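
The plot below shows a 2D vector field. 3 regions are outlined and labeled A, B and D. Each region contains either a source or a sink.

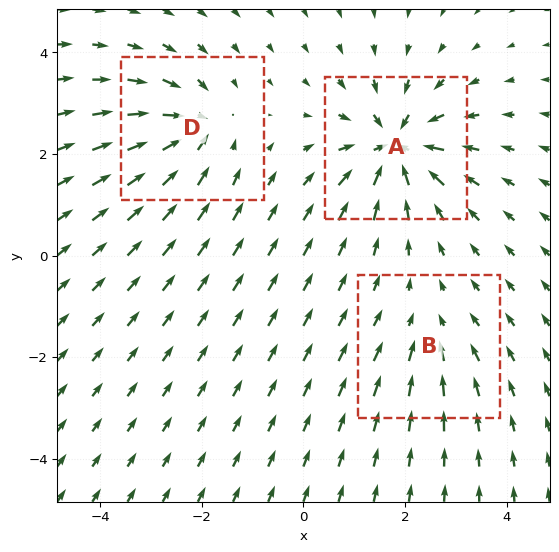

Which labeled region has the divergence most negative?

Divergence at each region's feature centre — A: about -6, B: about -2, D: about -4. Region A is most negative.

A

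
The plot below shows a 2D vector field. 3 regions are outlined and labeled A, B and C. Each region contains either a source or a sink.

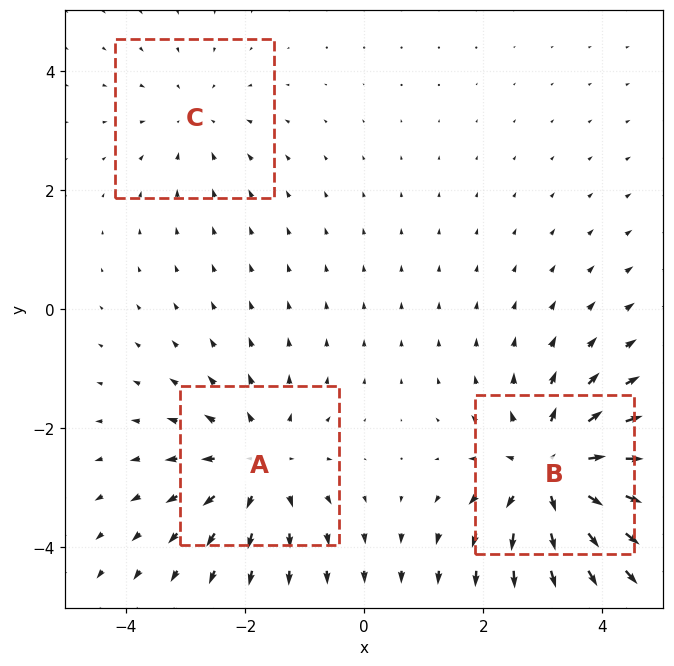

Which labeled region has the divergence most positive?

B

Divergence at each region's feature centre — A: about +3, B: about +5, C: about -2. Region B is most positive.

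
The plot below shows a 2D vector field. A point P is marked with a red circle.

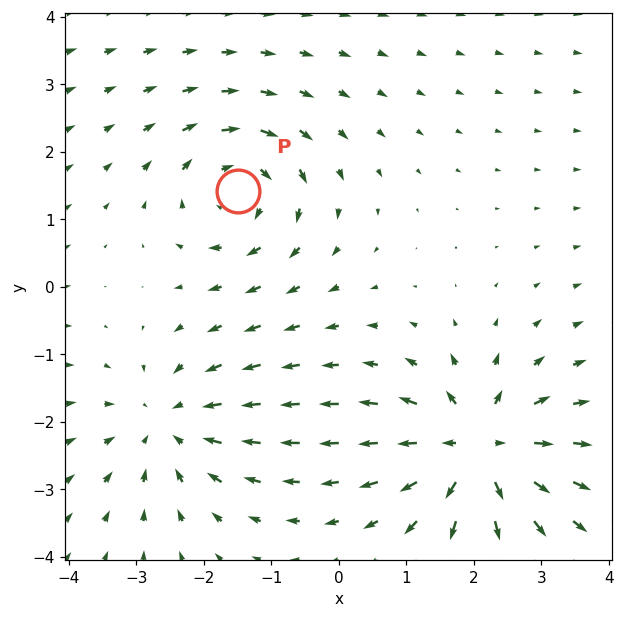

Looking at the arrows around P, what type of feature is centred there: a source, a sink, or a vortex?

vortex

At P (-1.5, 1.4) the arrows circulate clockwise. Divergence ≈0, curl about -4 — near-zero divergence with nonzero curl is a vortex.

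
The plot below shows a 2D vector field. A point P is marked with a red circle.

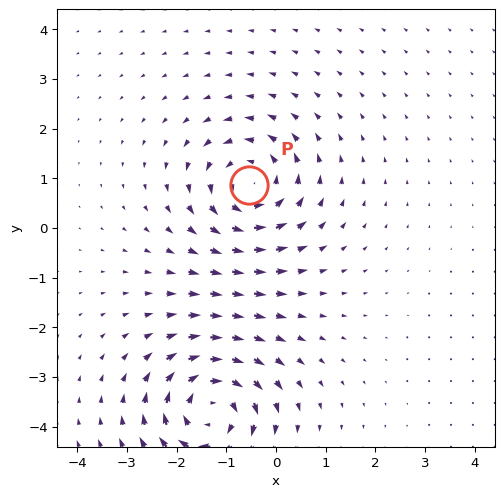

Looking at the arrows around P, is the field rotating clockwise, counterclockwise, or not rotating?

Near P at (-0.5, 0.9) the arrows circulate counterclockwise. The curl (z-component) there is about +5; positive curl means counterclockwise rotation.

counterclockwise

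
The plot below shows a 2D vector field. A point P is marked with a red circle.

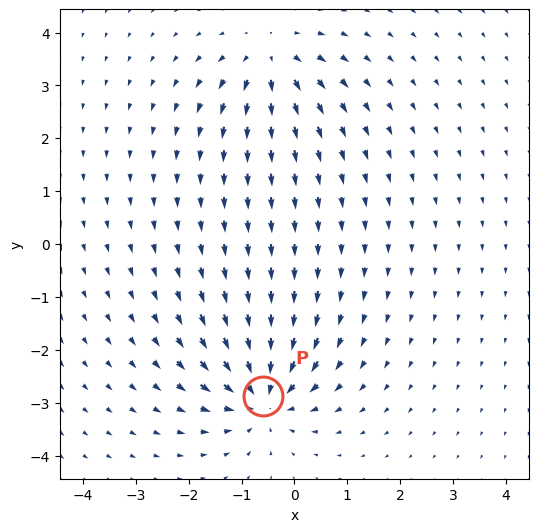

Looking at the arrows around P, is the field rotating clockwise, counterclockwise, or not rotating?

not rotating

Near P at (-0.6, -2.9) the arrows show no circulation. The curl there is ≈0.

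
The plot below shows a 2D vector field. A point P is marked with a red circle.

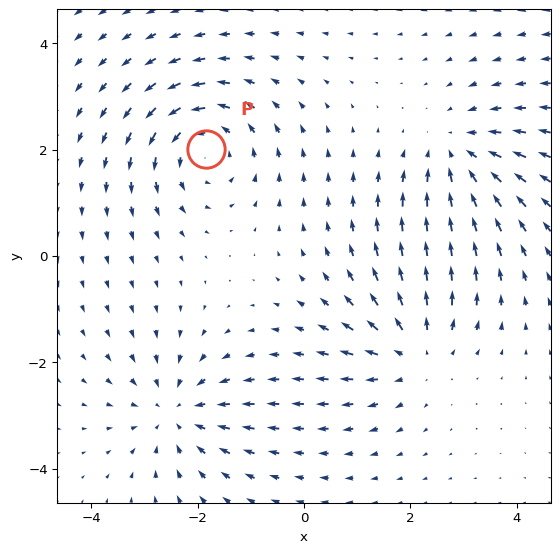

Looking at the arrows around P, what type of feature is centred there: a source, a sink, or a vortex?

At P (-1.8, 2.0) the arrows circulate counterclockwise. Divergence ≈0, curl about +5 — near-zero divergence with nonzero curl is a vortex.

vortex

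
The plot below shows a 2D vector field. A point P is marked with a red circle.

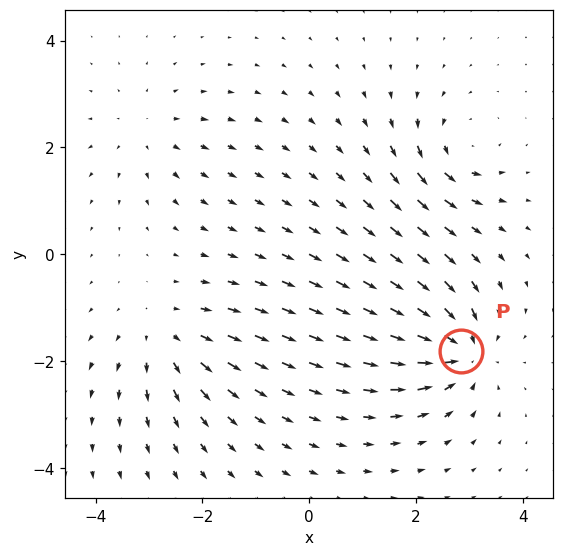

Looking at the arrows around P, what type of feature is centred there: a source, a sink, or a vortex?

sink

At P (2.8, -1.8) the arrows converge inward. Divergence about -6, curl ≈0 — negative divergence with near-zero curl is a sink.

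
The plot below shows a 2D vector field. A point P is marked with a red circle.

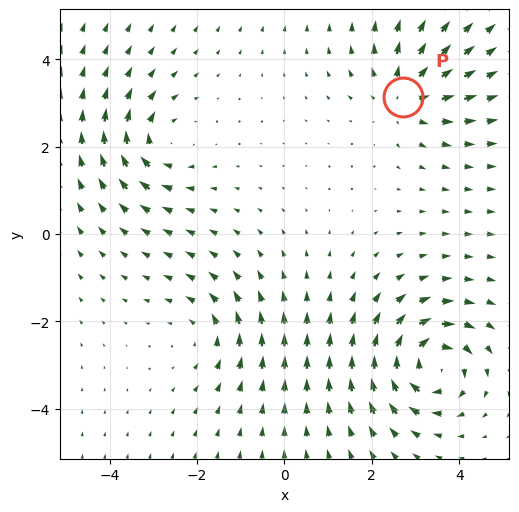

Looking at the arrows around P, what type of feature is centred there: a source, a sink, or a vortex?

source

At P (2.7, 3.1) the arrows spread outward. Divergence about +4, curl ≈0 — positive divergence with near-zero curl is a source.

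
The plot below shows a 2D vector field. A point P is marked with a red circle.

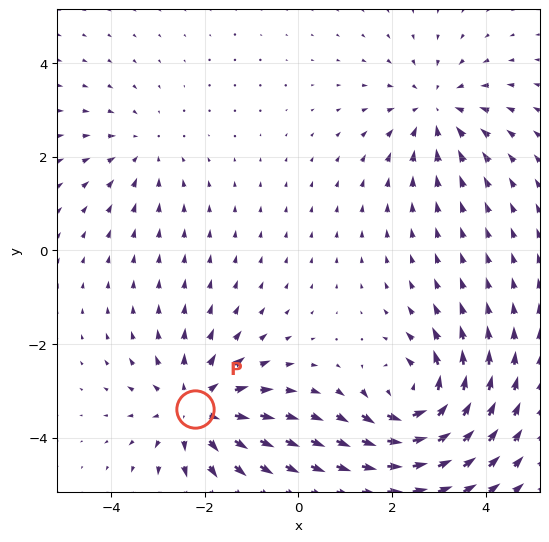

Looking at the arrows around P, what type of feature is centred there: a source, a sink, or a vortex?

source

At P (-2.2, -3.4) the arrows spread outward. Divergence about +5, curl ≈0 — positive divergence with near-zero curl is a source.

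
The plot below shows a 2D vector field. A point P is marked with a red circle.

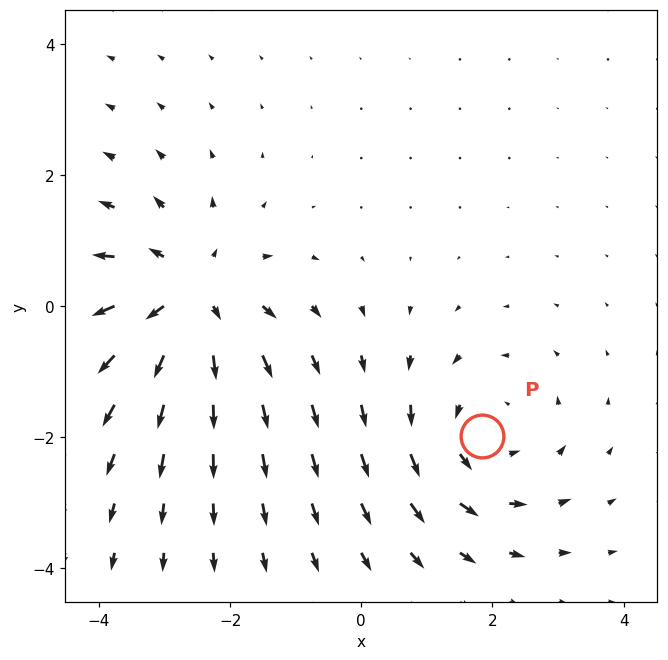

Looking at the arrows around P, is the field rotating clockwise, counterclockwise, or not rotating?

Near P at (1.8, -2.0) the arrows circulate counterclockwise. The curl (z-component) there is about +3; positive curl means counterclockwise rotation.

counterclockwise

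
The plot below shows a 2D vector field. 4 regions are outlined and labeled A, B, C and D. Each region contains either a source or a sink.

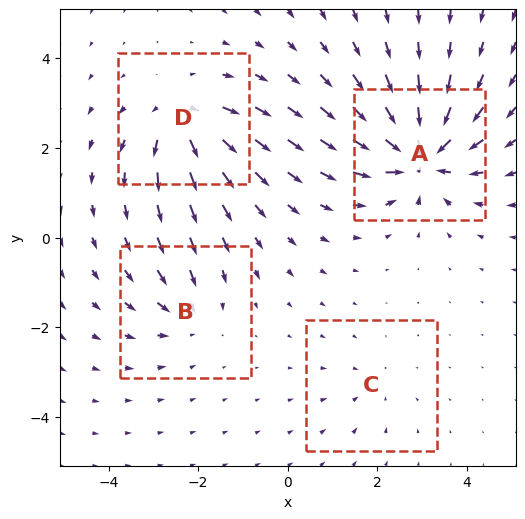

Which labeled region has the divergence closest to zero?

Divergence at each region's feature centre — A: about -9, B: about -4, C: about -2, D: about +6. Region C is closest to zero.

C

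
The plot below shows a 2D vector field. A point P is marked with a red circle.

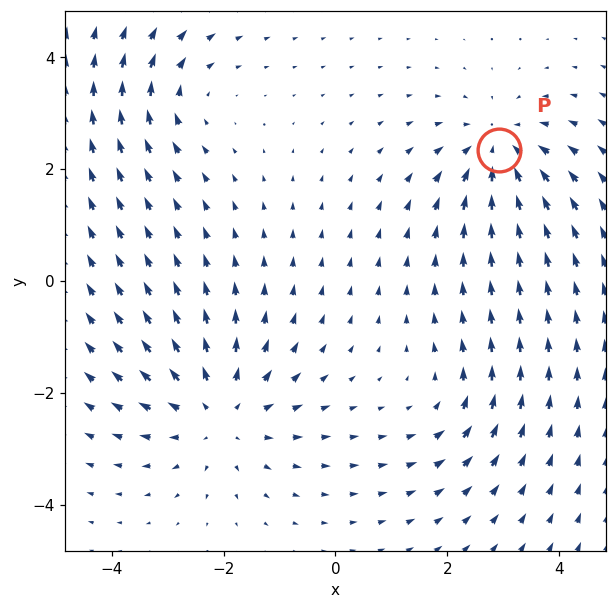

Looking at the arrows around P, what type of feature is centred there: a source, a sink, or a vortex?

sink

At P (2.9, 2.3) the arrows converge inward. Divergence about -4, curl ≈0 — negative divergence with near-zero curl is a sink.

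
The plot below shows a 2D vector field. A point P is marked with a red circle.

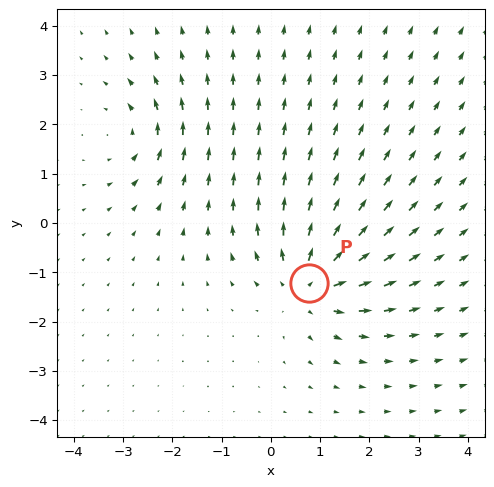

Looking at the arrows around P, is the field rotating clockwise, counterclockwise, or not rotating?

not rotating

Near P at (0.8, -1.2) the arrows show no circulation. The curl there is ≈0.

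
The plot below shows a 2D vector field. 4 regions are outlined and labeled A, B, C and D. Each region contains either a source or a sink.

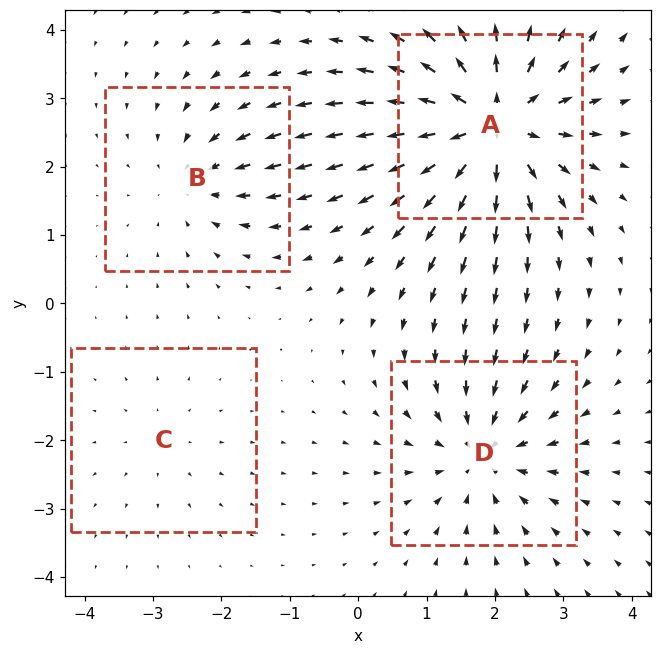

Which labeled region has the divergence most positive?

Divergence at each region's feature centre — A: about +8, B: about -3, C: about +2, D: about -5. Region A is most positive.

A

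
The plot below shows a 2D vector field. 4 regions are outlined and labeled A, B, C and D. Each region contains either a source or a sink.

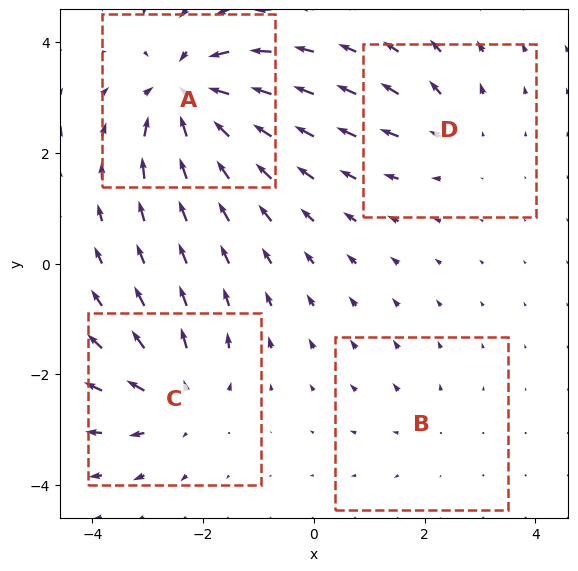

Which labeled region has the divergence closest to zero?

Divergence at each region's feature centre — A: about -8, B: about +2, C: about +5, D: about +3. Region B is closest to zero.

B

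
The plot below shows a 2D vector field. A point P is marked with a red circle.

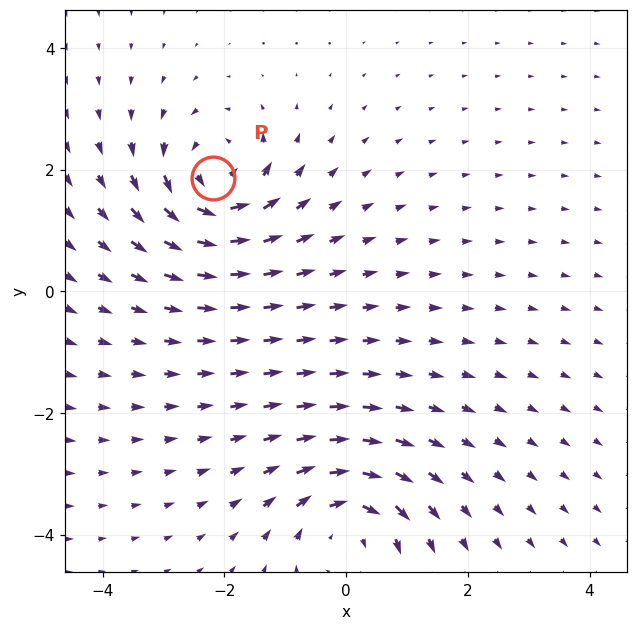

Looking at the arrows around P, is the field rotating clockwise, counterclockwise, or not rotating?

counterclockwise

Near P at (-2.2, 1.9) the arrows circulate counterclockwise. The curl (z-component) there is about +4; positive curl means counterclockwise rotation.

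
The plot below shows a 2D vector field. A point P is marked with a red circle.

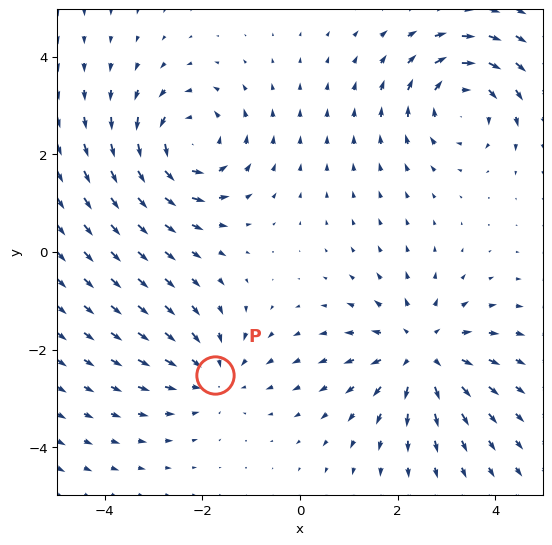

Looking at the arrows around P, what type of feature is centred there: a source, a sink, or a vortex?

At P (-1.7, -2.5) the arrows converge inward. Divergence about -2, curl ≈0 — negative divergence with near-zero curl is a sink.

sink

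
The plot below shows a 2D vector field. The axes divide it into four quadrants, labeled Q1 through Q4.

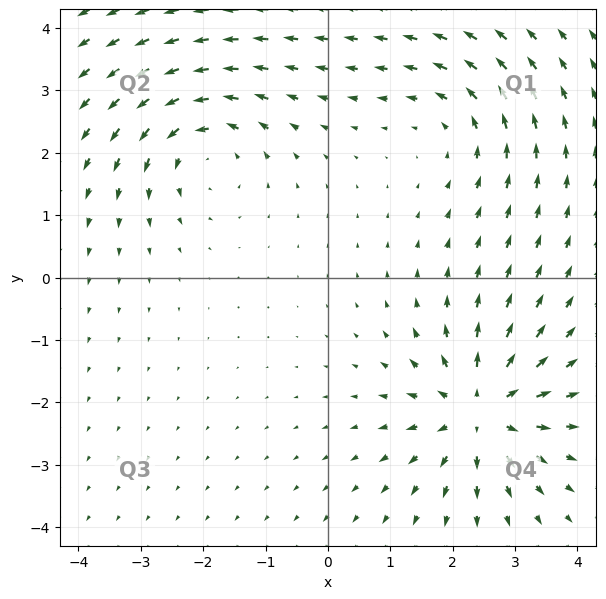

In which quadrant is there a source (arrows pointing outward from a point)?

The source sits at approximately (2.4, -2.1), which lies in quadrant Q4. The divergence there is about +6, positive as expected for a source.

Q4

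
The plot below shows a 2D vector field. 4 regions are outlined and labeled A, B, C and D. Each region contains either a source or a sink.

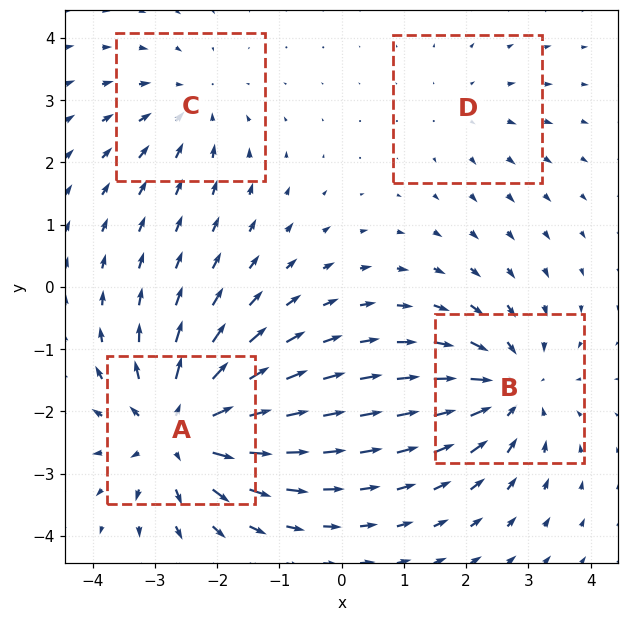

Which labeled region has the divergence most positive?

Divergence at each region's feature centre — A: about +7, B: about -5, C: about -3, D: about +2. Region A is most positive.

A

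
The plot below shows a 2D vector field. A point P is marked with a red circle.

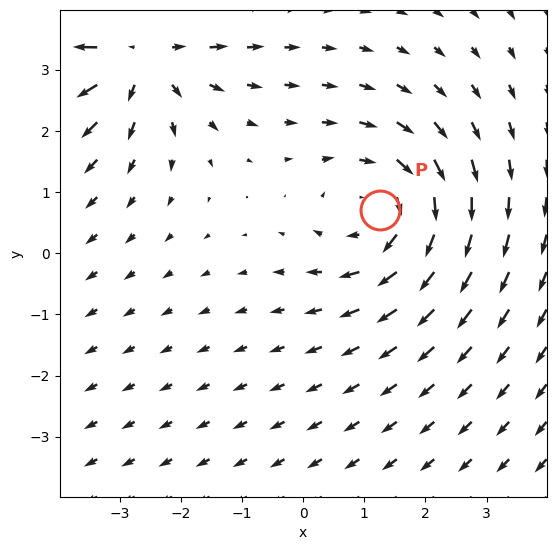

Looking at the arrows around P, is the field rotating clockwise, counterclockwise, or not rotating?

clockwise

Near P at (1.3, 0.7) the arrows circulate clockwise. The curl (z-component) there is about -4; negative curl means clockwise rotation.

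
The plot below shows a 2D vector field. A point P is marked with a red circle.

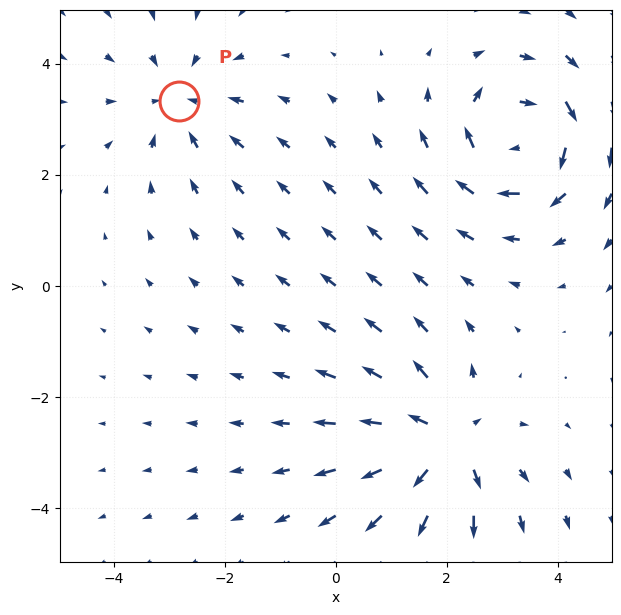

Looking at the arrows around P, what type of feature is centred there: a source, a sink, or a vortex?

sink

At P (-2.8, 3.3) the arrows converge inward. Divergence about -4, curl ≈0 — negative divergence with near-zero curl is a sink.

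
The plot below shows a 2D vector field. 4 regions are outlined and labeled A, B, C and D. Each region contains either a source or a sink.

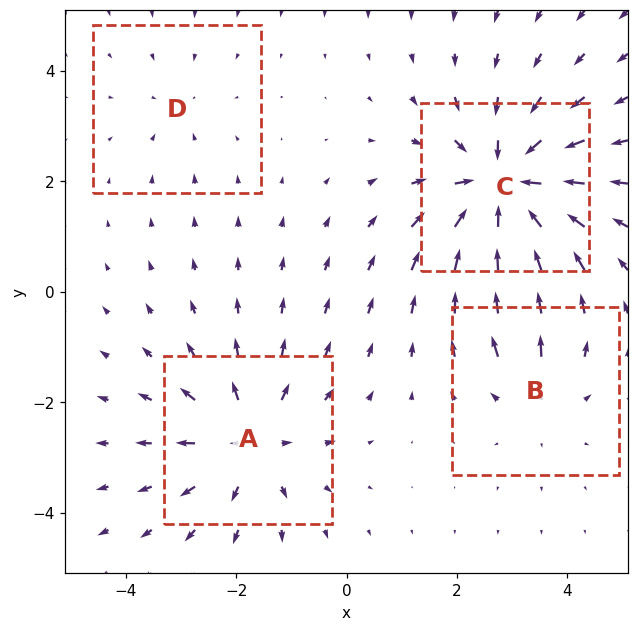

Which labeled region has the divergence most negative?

C

Divergence at each region's feature centre — A: about +4, B: about +3, C: about -6, D: about -2. Region C is most negative.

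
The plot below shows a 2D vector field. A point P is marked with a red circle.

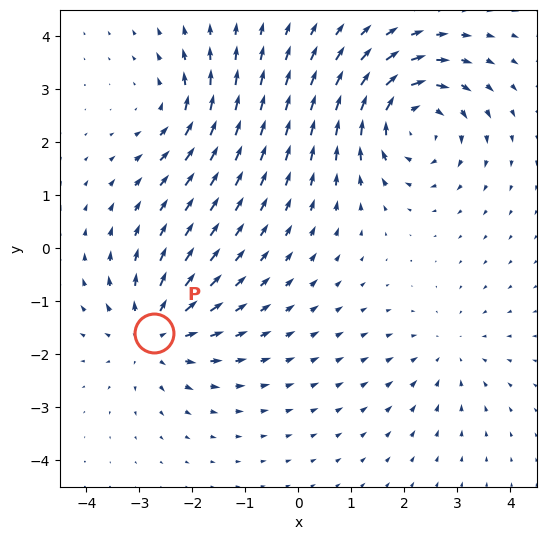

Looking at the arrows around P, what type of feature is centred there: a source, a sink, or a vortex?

At P (-2.7, -1.6) the arrows spread outward. Divergence about +4, curl ≈0 — positive divergence with near-zero curl is a source.

source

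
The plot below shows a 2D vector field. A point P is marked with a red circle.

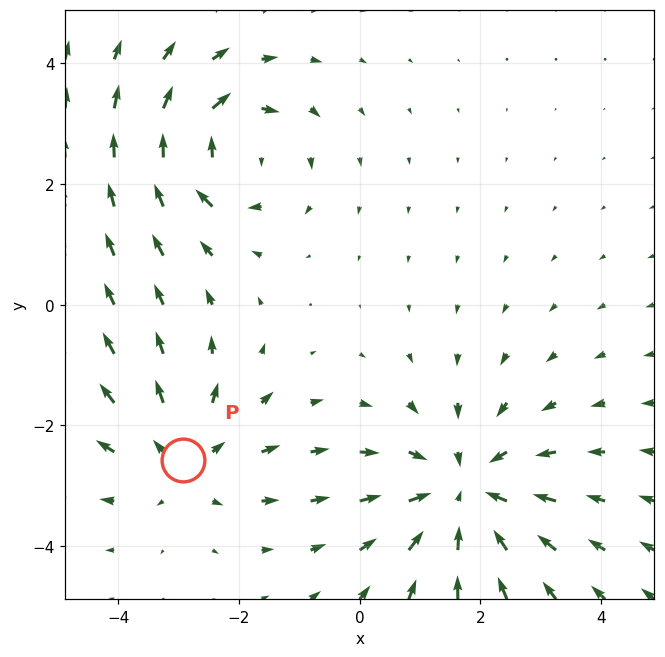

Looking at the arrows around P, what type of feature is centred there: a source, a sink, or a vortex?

At P (-2.9, -2.6) the arrows spread outward. Divergence about +3, curl ≈0 — positive divergence with near-zero curl is a source.

source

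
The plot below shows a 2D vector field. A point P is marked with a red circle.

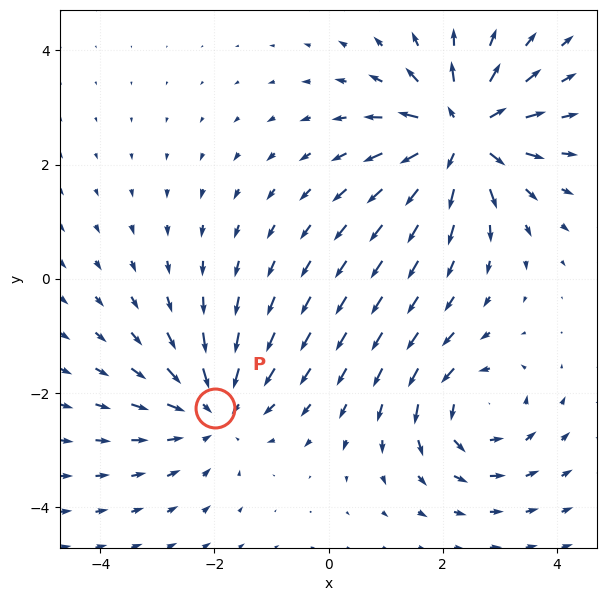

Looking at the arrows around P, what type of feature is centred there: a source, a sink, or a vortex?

At P (-2.0, -2.3) the arrows converge inward. Divergence about -3, curl ≈0 — negative divergence with near-zero curl is a sink.

sink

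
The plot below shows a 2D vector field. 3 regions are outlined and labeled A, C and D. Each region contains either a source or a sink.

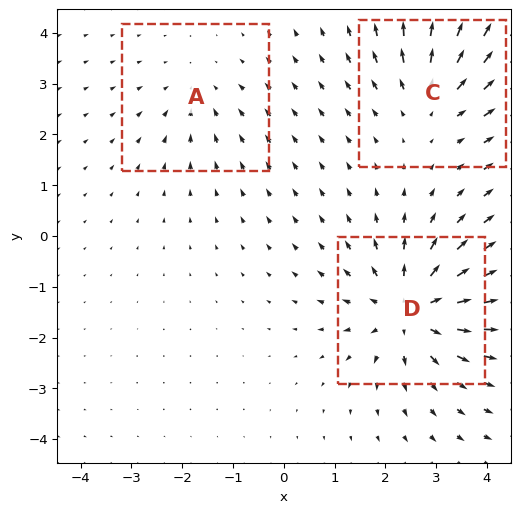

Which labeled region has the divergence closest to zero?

A

Divergence at each region's feature centre — A: about -2, C: about +3, D: about +5. Region A is closest to zero.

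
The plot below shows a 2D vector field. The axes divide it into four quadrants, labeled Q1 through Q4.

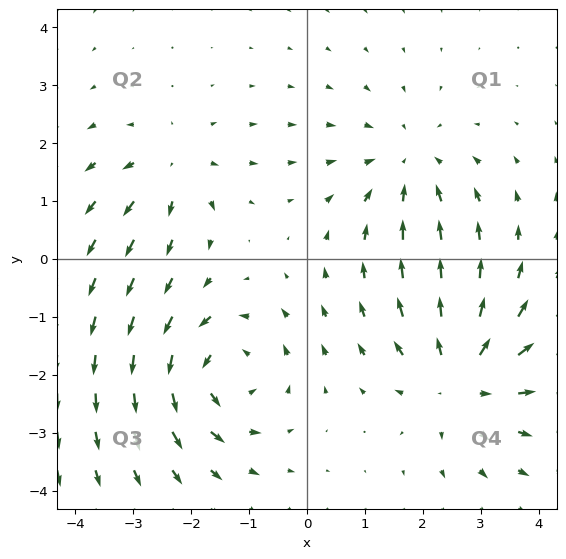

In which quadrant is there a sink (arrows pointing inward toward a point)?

Q1

The sink sits at approximately (1.8, 1.6), which lies in quadrant Q1. The divergence there is about -3, negative as expected for a sink.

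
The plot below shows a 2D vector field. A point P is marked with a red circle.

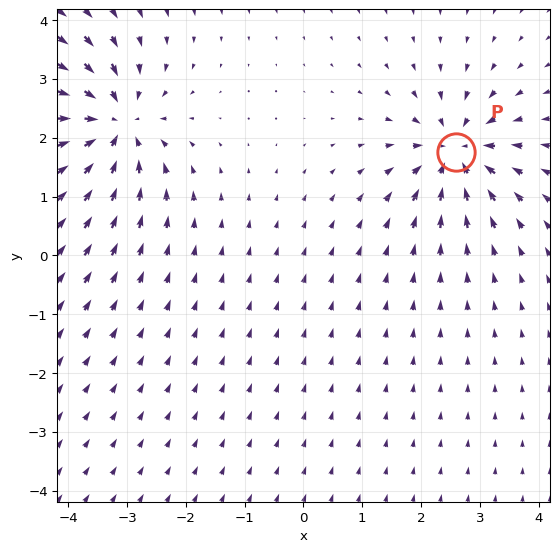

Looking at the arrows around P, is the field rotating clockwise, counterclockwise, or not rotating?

not rotating

Near P at (2.6, 1.8) the arrows show no circulation. The curl there is ≈0.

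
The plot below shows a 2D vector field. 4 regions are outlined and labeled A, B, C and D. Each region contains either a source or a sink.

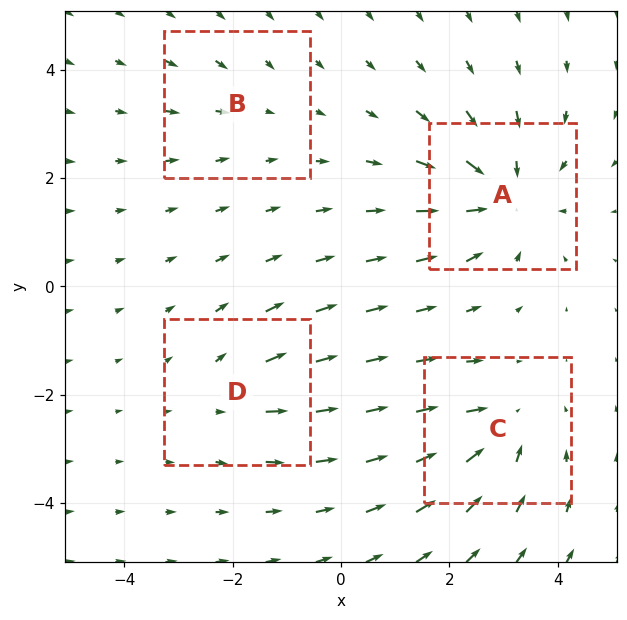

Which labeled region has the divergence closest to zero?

B

Divergence at each region's feature centre — A: about -6, B: about -2, C: about -4, D: about +3. Region B is closest to zero.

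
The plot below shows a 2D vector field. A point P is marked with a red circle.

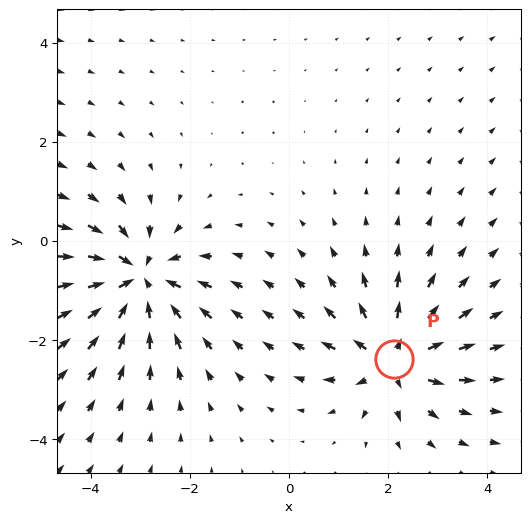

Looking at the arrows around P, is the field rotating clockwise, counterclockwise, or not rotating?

Near P at (2.1, -2.4) the arrows show no circulation. The curl there is ≈0.

not rotating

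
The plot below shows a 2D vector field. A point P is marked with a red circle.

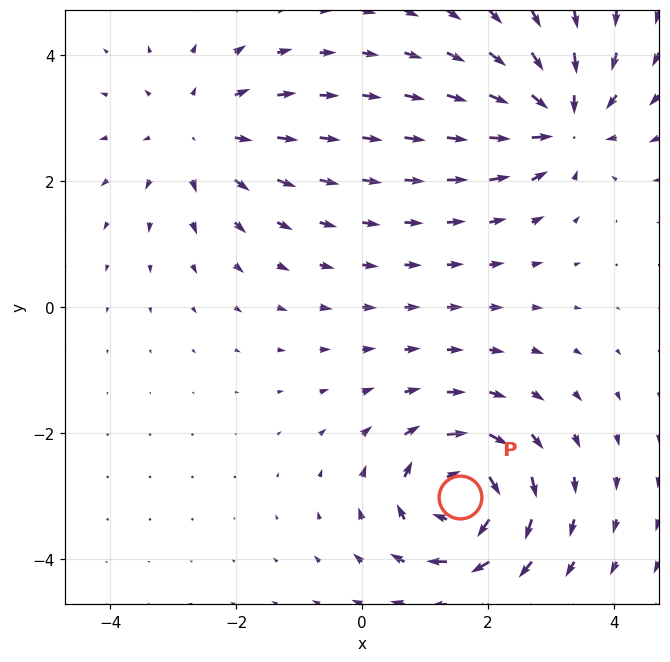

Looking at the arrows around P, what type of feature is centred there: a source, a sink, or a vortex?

vortex

At P (1.6, -3.0) the arrows circulate clockwise. Divergence ≈0, curl about -6 — near-zero divergence with nonzero curl is a vortex.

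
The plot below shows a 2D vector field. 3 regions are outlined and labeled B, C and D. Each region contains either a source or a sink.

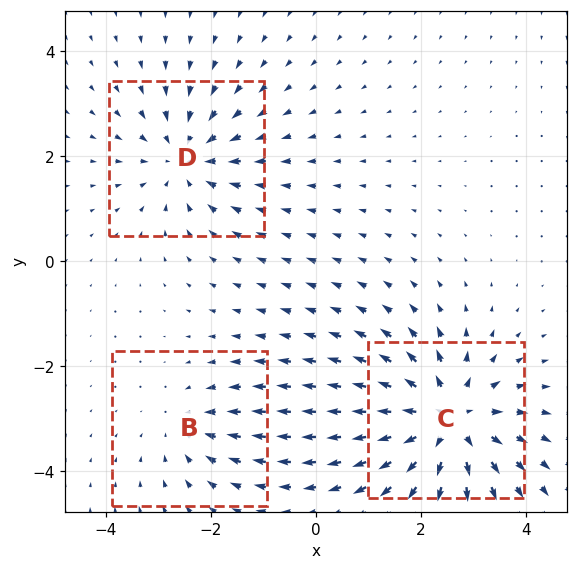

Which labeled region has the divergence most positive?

C

Divergence at each region's feature centre — B: about -2, C: about +5, D: about -3. Region C is most positive.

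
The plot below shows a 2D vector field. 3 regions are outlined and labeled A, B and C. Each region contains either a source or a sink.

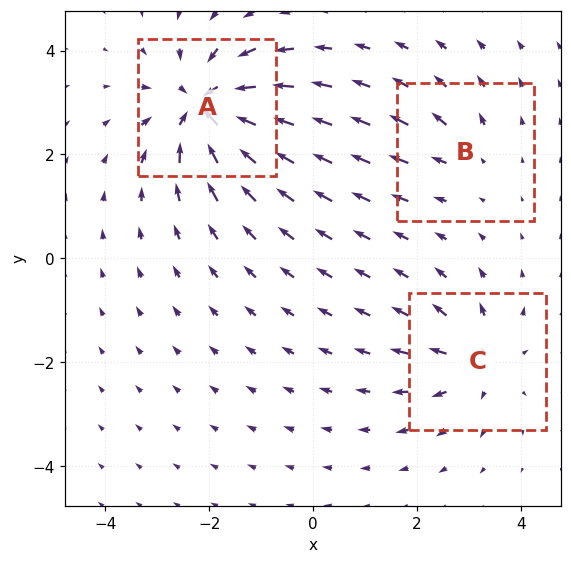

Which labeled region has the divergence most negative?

Divergence at each region's feature centre — A: about -6, B: about +2, C: about +4. Region A is most negative.

A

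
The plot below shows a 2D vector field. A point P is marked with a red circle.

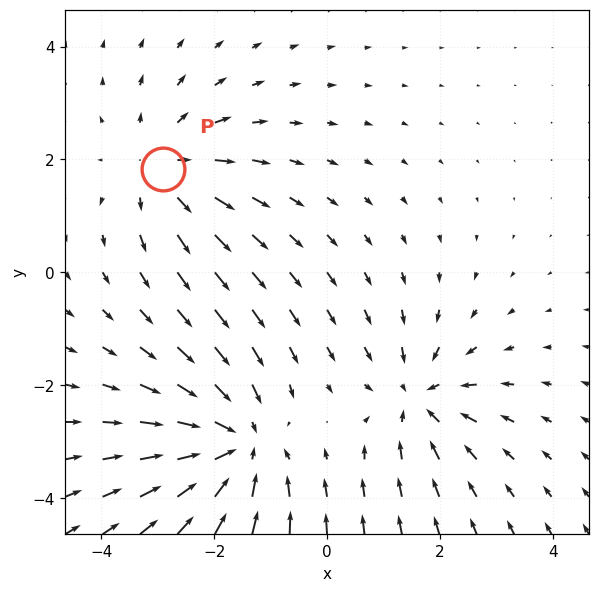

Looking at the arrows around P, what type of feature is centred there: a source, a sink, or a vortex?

source

At P (-2.9, 1.8) the arrows spread outward. Divergence about +3, curl ≈0 — positive divergence with near-zero curl is a source.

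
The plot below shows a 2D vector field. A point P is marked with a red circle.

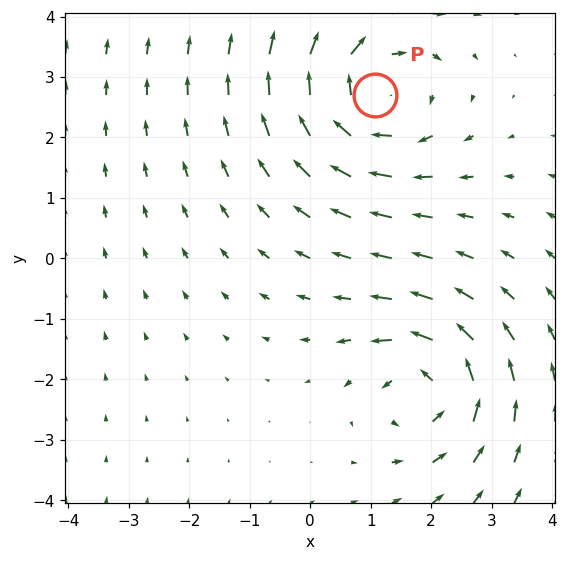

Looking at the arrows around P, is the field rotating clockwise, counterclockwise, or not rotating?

Near P at (1.1, 2.7) the arrows circulate clockwise. The curl (z-component) there is about -3; negative curl means clockwise rotation.

clockwise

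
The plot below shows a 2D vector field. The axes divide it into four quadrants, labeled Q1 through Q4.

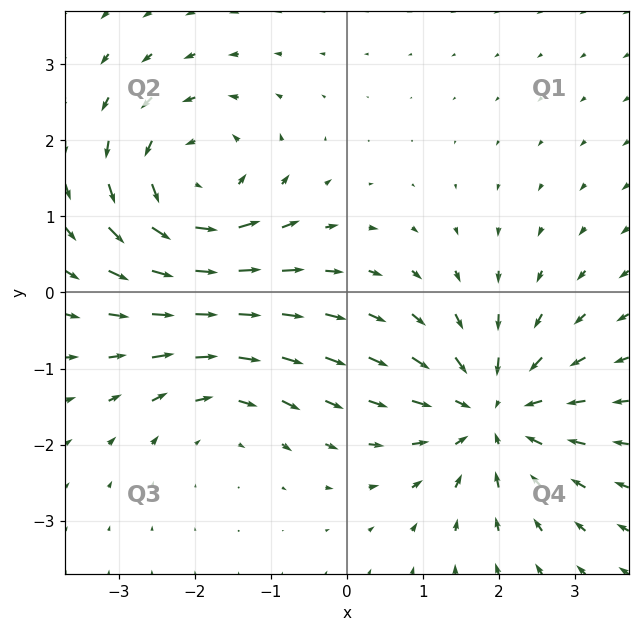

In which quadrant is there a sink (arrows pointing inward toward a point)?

The sink sits at approximately (1.9, -1.6), which lies in quadrant Q4. The divergence there is about -5, negative as expected for a sink.

Q4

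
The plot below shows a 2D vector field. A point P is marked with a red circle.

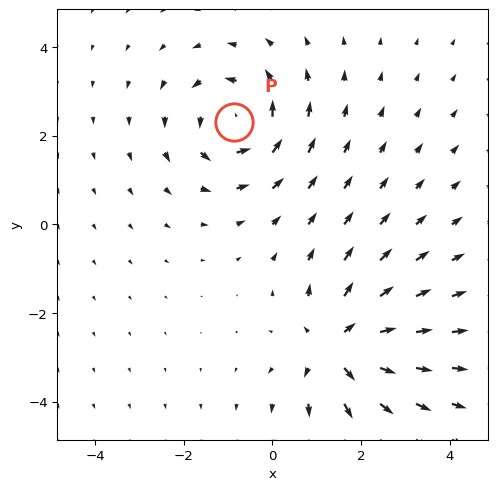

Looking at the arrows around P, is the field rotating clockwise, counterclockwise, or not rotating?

Near P at (-0.9, 2.3) the arrows circulate counterclockwise. The curl (z-component) there is about +4; positive curl means counterclockwise rotation.

counterclockwise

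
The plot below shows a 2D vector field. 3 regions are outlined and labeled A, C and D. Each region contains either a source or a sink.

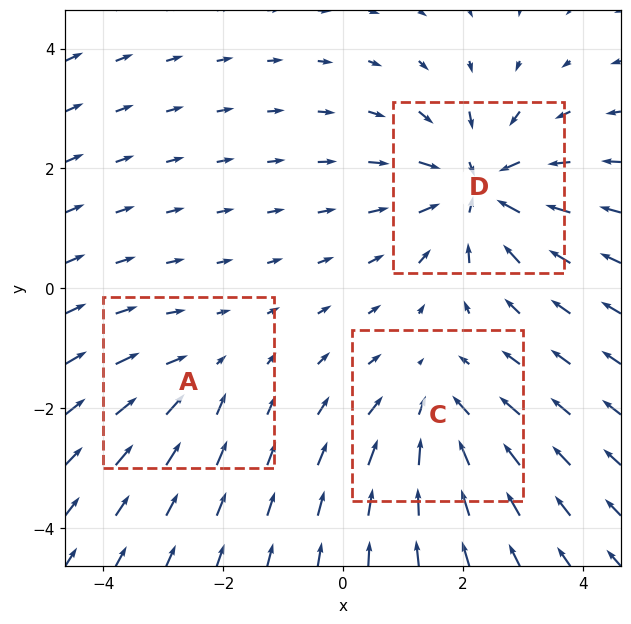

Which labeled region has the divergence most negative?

Divergence at each region's feature centre — A: about -2, C: about -3, D: about -5. Region D is most negative.

D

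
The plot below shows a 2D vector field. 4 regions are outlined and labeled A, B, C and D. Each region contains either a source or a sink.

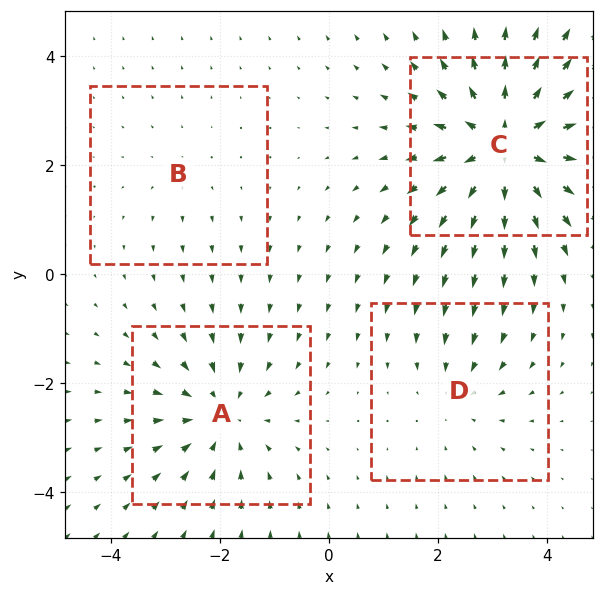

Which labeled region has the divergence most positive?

Divergence at each region's feature centre — A: about -4, B: about +2, C: about +6, D: about -3. Region C is most positive.

C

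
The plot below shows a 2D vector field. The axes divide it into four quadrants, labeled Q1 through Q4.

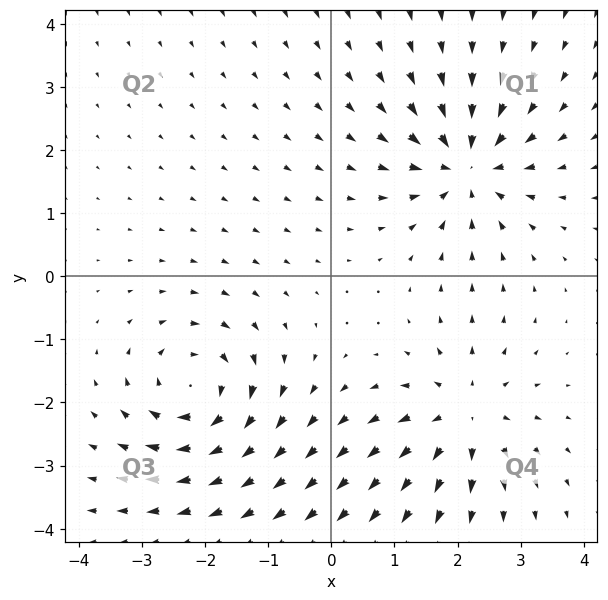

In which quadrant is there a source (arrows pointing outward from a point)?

The source sits at approximately (2.1, -2.2), which lies in quadrant Q4. The divergence there is about +5, positive as expected for a source.

Q4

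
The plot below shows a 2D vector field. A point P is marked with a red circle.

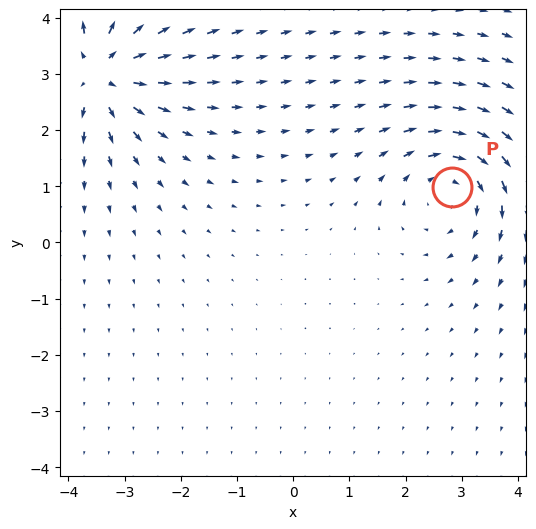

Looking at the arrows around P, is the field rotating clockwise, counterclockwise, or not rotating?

Near P at (2.8, 1.0) the arrows circulate clockwise. The curl (z-component) there is about -4; negative curl means clockwise rotation.

clockwise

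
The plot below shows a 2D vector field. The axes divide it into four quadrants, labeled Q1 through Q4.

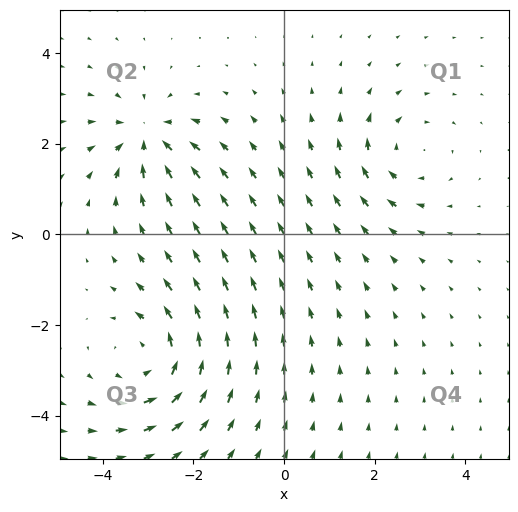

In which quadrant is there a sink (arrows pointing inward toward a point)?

The sink sits at approximately (-3.0, 2.2), which lies in quadrant Q2. The divergence there is about -4, negative as expected for a sink.

Q2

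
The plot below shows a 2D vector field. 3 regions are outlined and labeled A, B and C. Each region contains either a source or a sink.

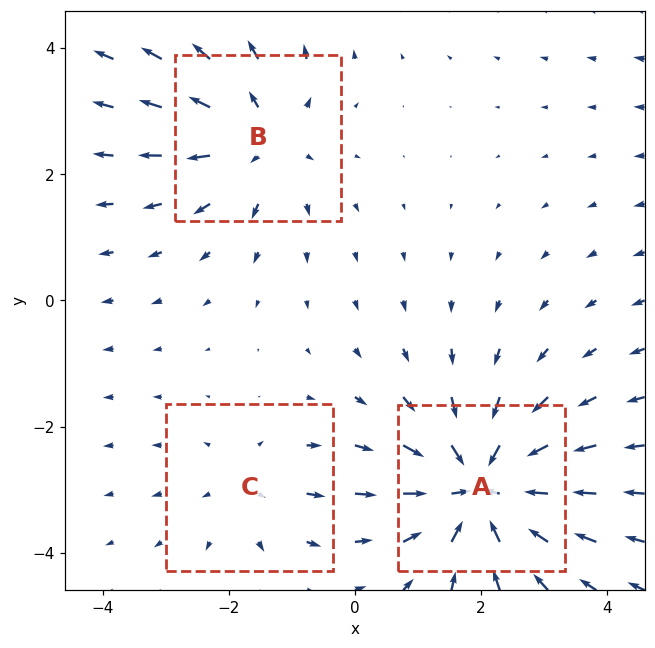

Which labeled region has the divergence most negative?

A

Divergence at each region's feature centre — A: about -5, B: about +3, C: about +2. Region A is most negative.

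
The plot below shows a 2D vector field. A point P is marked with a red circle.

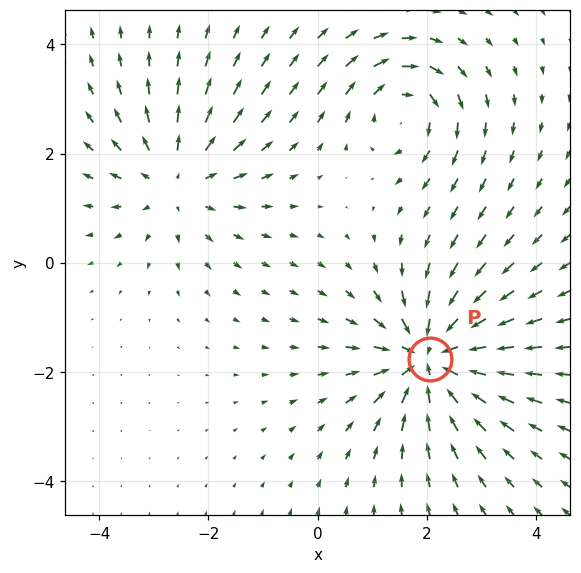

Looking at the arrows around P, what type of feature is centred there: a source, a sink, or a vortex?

At P (2.1, -1.8) the arrows converge inward. Divergence about -5, curl ≈0 — negative divergence with near-zero curl is a sink.

sink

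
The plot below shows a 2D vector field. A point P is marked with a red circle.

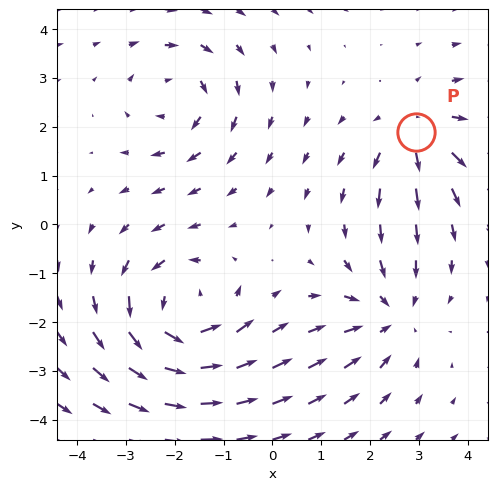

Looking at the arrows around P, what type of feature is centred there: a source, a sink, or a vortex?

source

At P (2.9, 1.9) the arrows spread outward. Divergence about +3, curl ≈0 — positive divergence with near-zero curl is a source.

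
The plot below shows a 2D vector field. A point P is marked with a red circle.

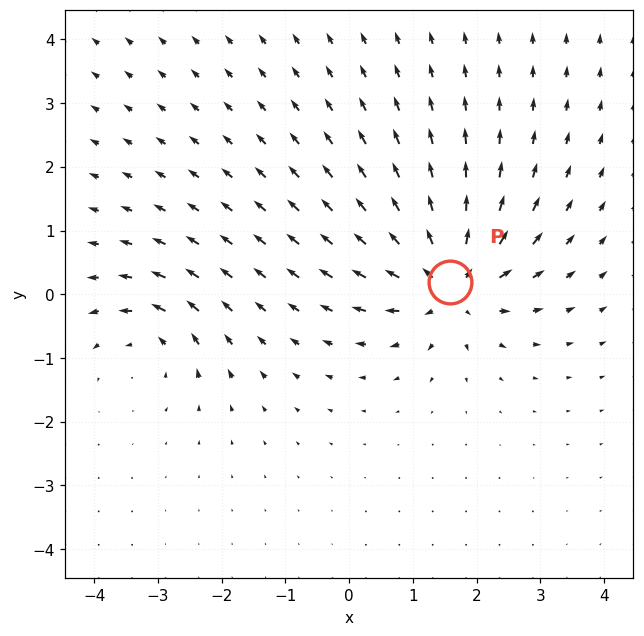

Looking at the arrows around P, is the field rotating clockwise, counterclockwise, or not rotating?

Near P at (1.6, 0.2) the arrows show no circulation. The curl there is ≈0.

not rotating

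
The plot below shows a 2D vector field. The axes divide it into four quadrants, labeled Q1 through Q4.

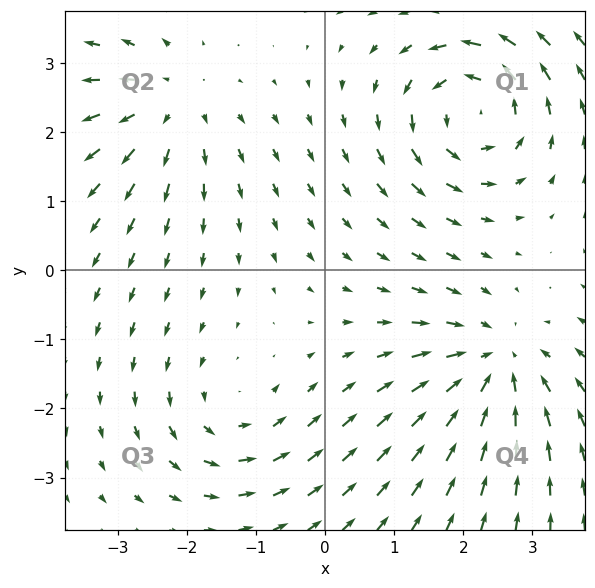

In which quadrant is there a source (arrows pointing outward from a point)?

Q2

The source sits at approximately (-2.2, 2.4), which lies in quadrant Q2. The divergence there is about +3, positive as expected for a source.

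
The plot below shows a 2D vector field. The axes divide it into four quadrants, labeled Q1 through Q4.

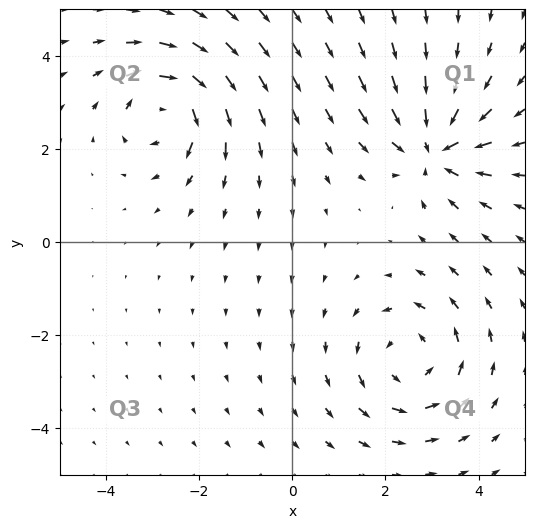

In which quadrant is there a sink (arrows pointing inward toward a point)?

The sink sits at approximately (3.1, 2.0), which lies in quadrant Q1. The divergence there is about -4, negative as expected for a sink.

Q1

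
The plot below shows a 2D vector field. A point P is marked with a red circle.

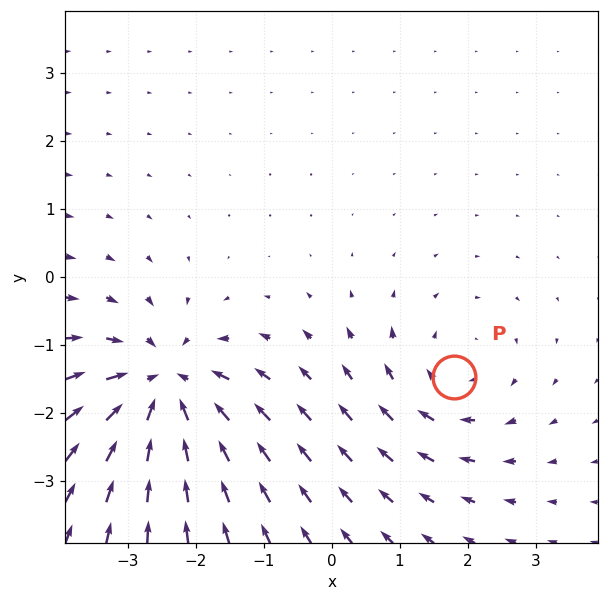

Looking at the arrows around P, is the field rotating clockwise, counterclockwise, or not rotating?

clockwise

Near P at (1.8, -1.5) the arrows circulate clockwise. The curl (z-component) there is about -3; negative curl means clockwise rotation.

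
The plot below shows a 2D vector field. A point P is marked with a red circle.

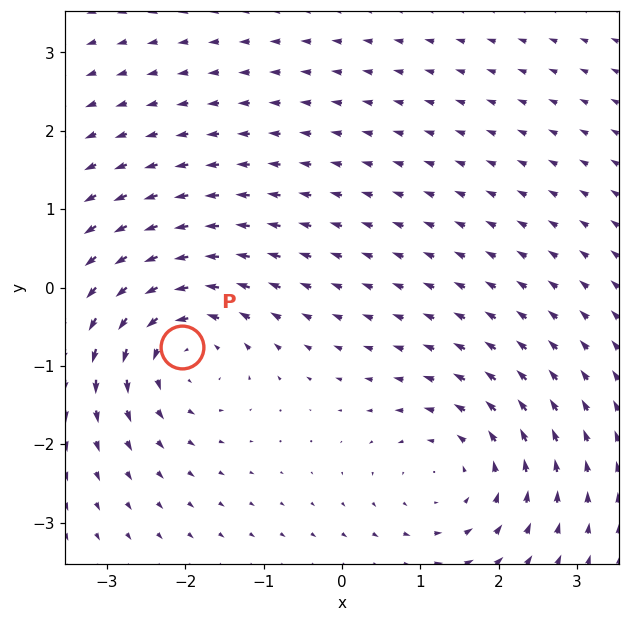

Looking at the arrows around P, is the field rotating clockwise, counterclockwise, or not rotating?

counterclockwise

Near P at (-2.0, -0.8) the arrows circulate counterclockwise. The curl (z-component) there is about +5; positive curl means counterclockwise rotation.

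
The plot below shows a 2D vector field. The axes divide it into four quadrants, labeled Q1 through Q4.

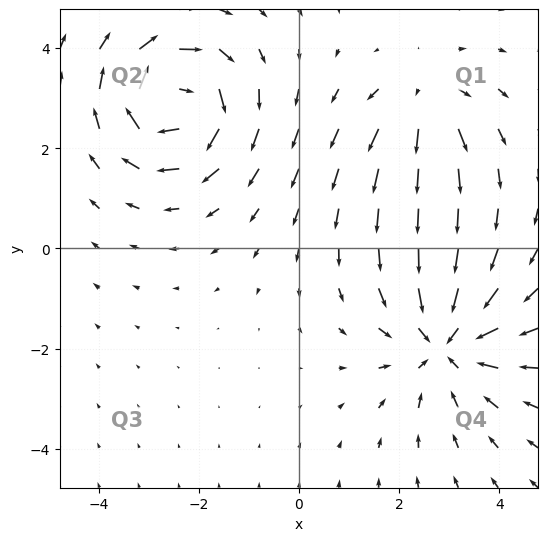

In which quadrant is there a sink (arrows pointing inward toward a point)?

Q4

The sink sits at approximately (2.9, -1.9), which lies in quadrant Q4. The divergence there is about -4, negative as expected for a sink.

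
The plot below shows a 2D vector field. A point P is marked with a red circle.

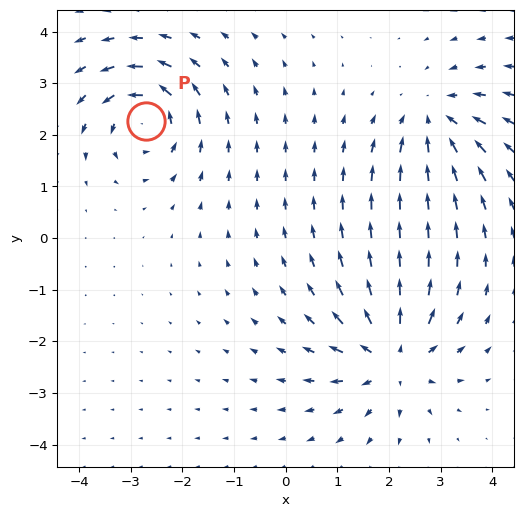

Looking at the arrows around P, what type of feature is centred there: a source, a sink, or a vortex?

vortex

At P (-2.7, 2.3) the arrows circulate counterclockwise. Divergence ≈0, curl about +4 — near-zero divergence with nonzero curl is a vortex.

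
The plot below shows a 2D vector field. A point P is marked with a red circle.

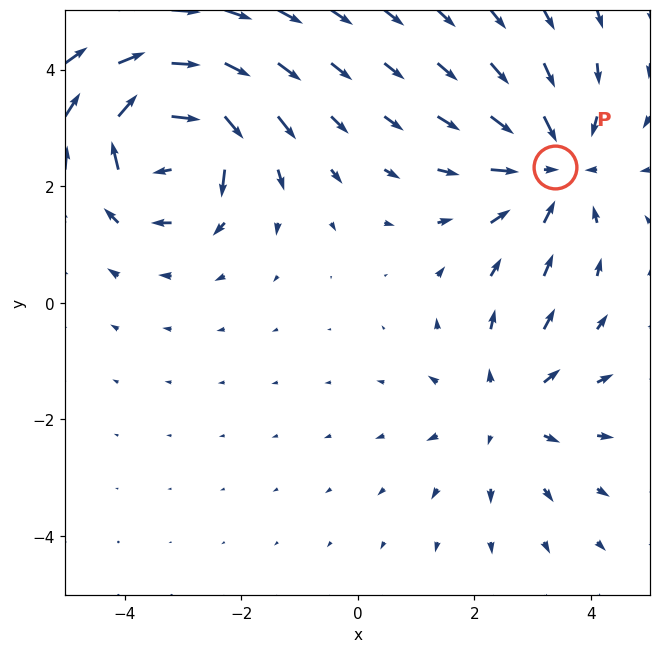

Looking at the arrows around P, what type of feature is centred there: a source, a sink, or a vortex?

sink

At P (3.4, 2.3) the arrows converge inward. Divergence about -4, curl ≈0 — negative divergence with near-zero curl is a sink.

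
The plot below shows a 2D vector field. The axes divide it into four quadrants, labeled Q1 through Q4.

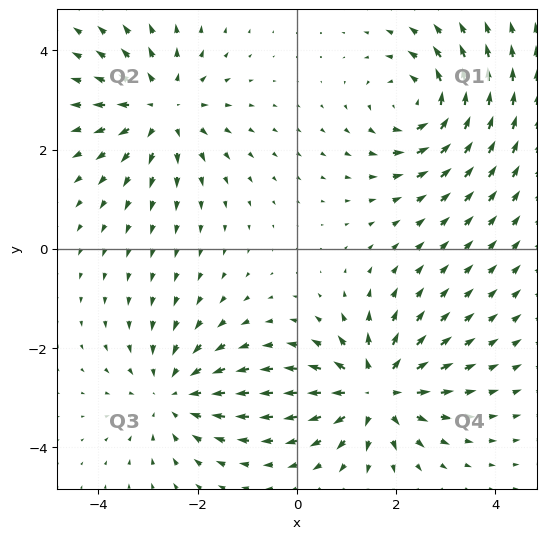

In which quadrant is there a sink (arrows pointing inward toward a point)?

Q3

The sink sits at approximately (-2.5, -2.9), which lies in quadrant Q3. The divergence there is about -4, negative as expected for a sink.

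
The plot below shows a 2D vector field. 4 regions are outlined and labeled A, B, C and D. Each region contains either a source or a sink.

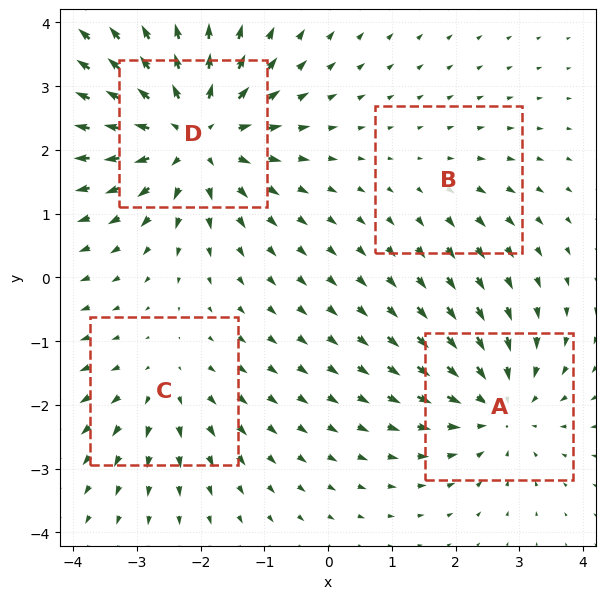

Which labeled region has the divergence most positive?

D

Divergence at each region's feature centre — A: about -5, B: about +2, C: about +3, D: about +7. Region D is most positive.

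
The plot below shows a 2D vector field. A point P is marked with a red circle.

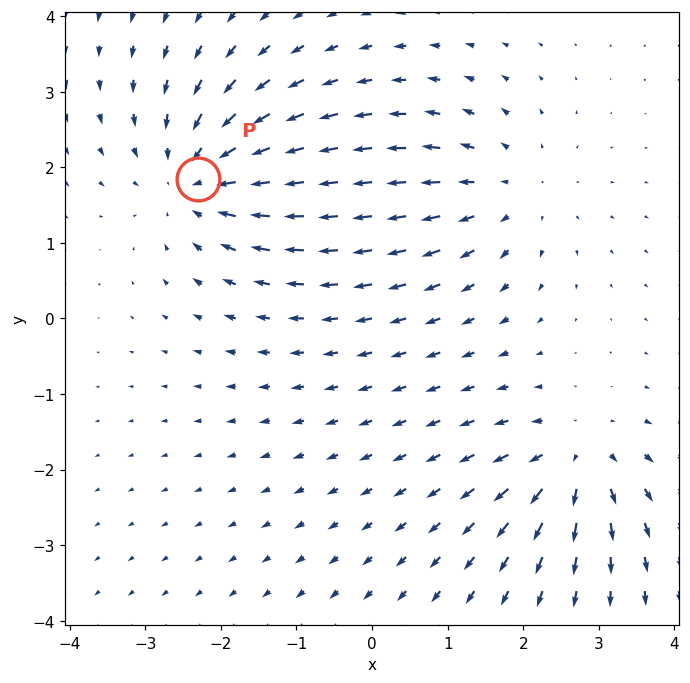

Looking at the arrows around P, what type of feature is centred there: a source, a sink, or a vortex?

sink

At P (-2.3, 1.8) the arrows converge inward. Divergence about -4, curl ≈0 — negative divergence with near-zero curl is a sink.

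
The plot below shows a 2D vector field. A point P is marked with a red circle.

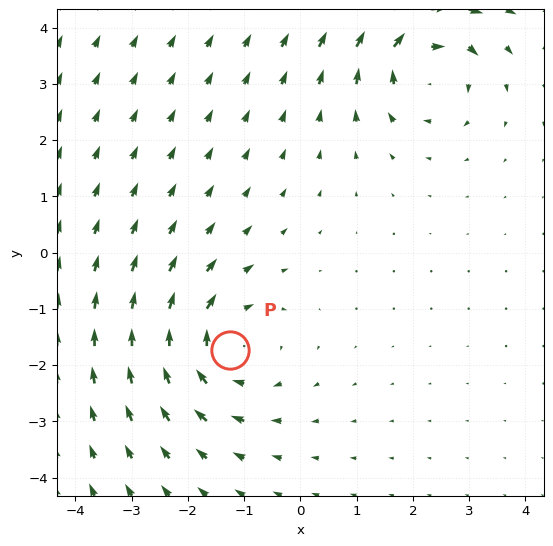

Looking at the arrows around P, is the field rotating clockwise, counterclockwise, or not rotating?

Near P at (-1.3, -1.7) the arrows circulate clockwise. The curl (z-component) there is about -4; negative curl means clockwise rotation.

clockwise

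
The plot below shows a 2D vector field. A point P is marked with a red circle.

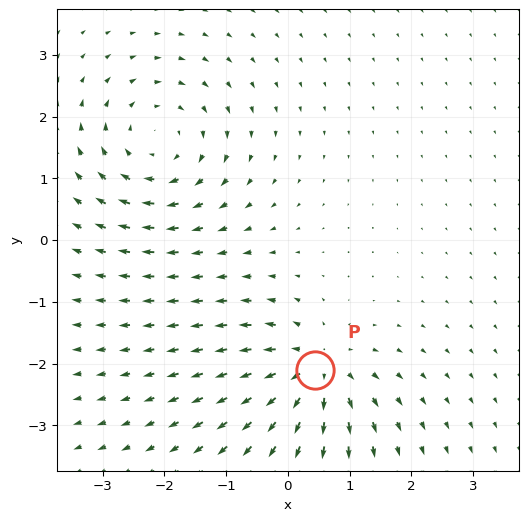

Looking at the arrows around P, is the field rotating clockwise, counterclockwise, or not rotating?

not rotating

Near P at (0.4, -2.1) the arrows show no circulation. The curl there is ≈0.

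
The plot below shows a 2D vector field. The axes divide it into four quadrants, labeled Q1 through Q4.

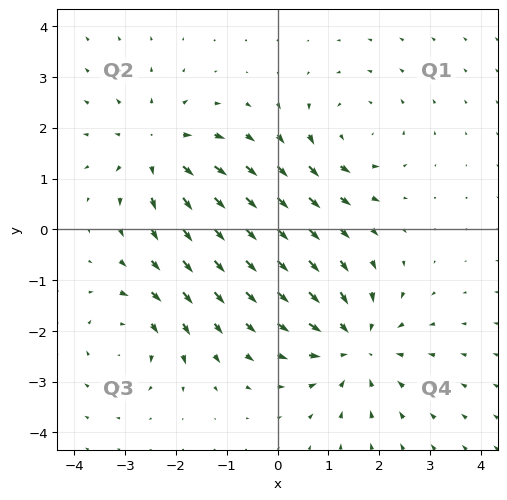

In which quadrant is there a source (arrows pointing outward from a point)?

Q2

The source sits at approximately (-2.3, 1.6), which lies in quadrant Q2. The divergence there is about +4, positive as expected for a source.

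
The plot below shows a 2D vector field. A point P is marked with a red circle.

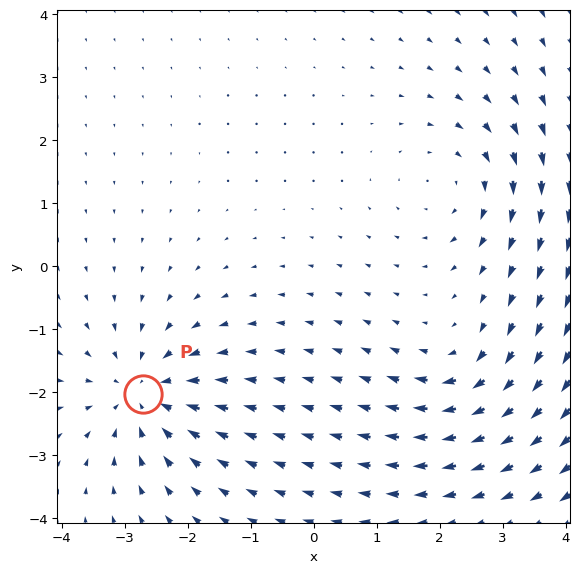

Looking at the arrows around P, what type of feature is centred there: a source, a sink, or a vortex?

At P (-2.7, -2.0) the arrows converge inward. Divergence about -4, curl ≈0 — negative divergence with near-zero curl is a sink.

sink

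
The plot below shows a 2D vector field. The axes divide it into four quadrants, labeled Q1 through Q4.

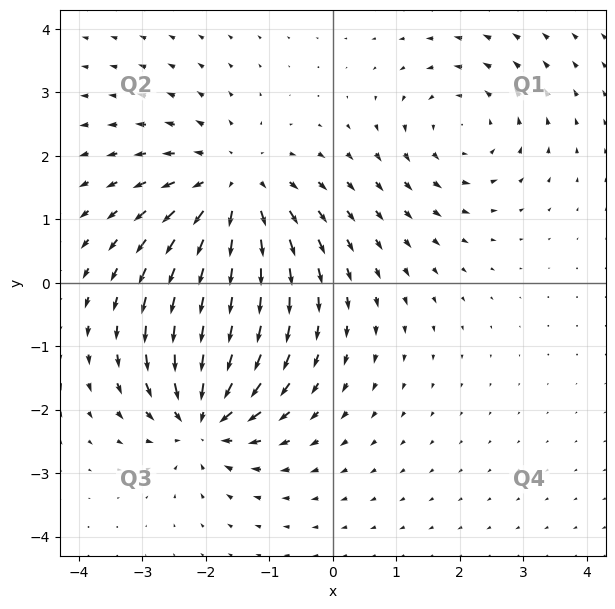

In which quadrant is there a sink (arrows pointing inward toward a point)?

Q3

The sink sits at approximately (-2.0, -2.1), which lies in quadrant Q3. The divergence there is about -5, negative as expected for a sink.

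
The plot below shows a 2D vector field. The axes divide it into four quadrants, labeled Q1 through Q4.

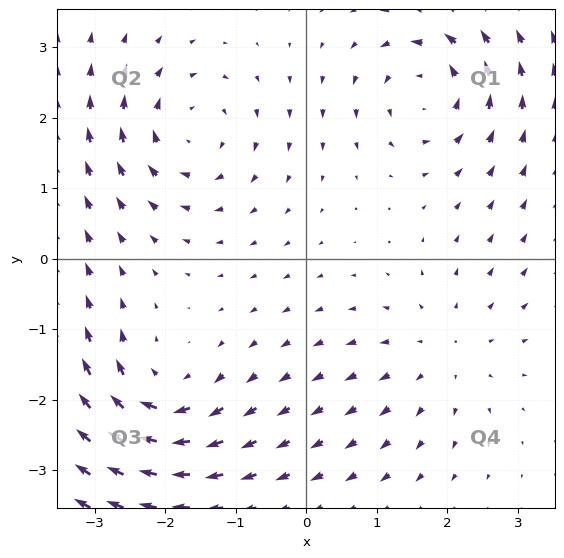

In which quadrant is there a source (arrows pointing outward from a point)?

Q4

The source sits at approximately (1.9, -1.3), which lies in quadrant Q4. The divergence there is about +2, positive as expected for a source.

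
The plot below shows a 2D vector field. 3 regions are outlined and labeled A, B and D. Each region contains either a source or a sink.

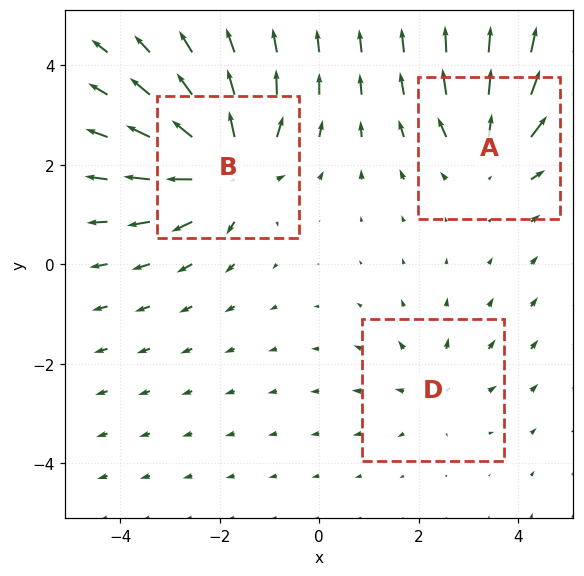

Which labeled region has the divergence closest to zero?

Divergence at each region's feature centre — A: about +4, B: about +6, D: about +2. Region D is closest to zero.

D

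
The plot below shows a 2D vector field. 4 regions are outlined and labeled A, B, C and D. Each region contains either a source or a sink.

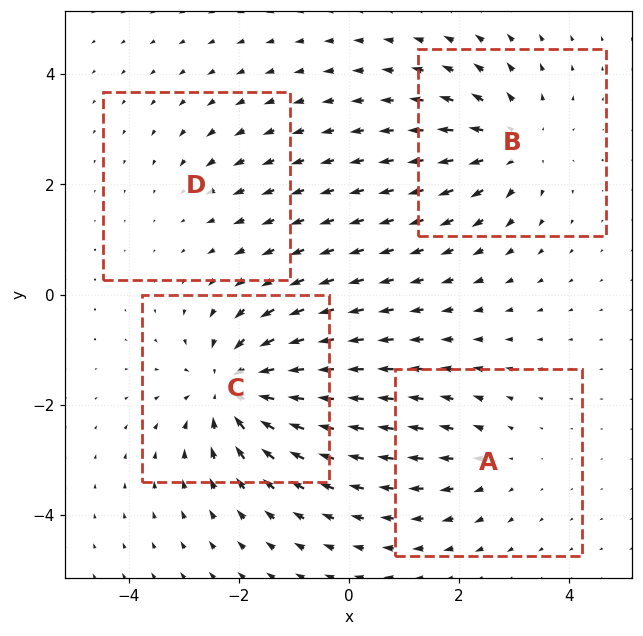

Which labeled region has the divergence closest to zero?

Divergence at each region's feature centre — A: about +3, B: about +5, C: about -7, D: about -2. Region D is closest to zero.

D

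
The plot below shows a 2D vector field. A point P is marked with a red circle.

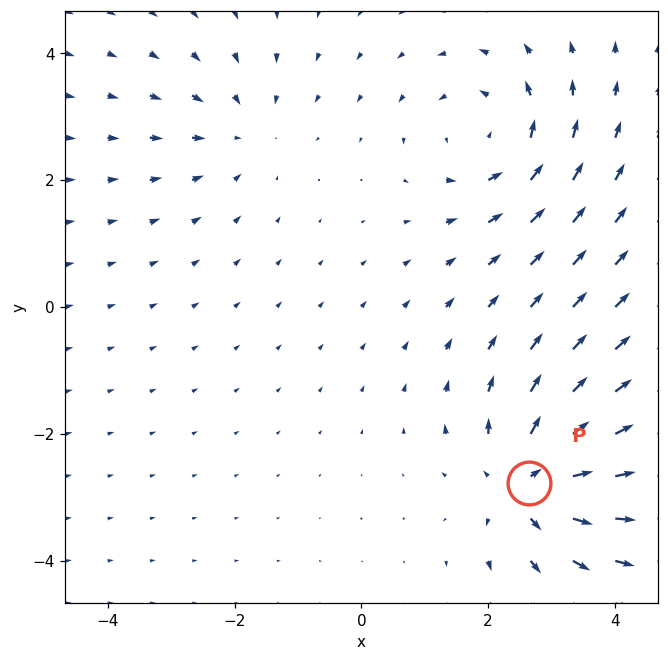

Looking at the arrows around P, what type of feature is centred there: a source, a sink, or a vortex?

source

At P (2.7, -2.8) the arrows spread outward. Divergence about +6, curl ≈0 — positive divergence with near-zero curl is a source.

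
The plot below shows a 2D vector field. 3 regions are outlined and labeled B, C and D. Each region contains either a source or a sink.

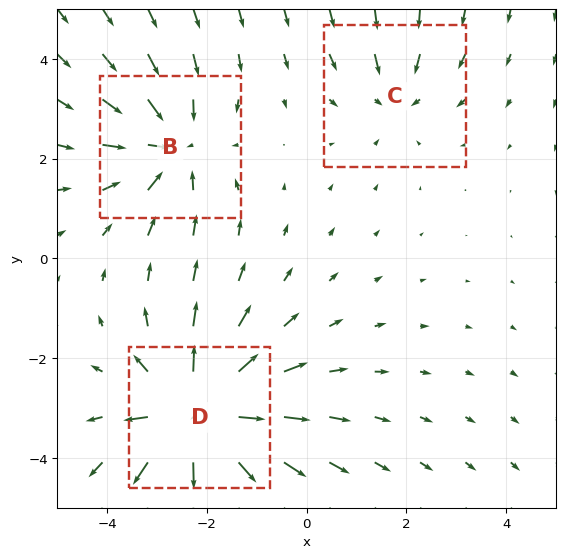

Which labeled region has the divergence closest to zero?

Divergence at each region's feature centre — B: about -3, C: about -2, D: about +5. Region C is closest to zero.

C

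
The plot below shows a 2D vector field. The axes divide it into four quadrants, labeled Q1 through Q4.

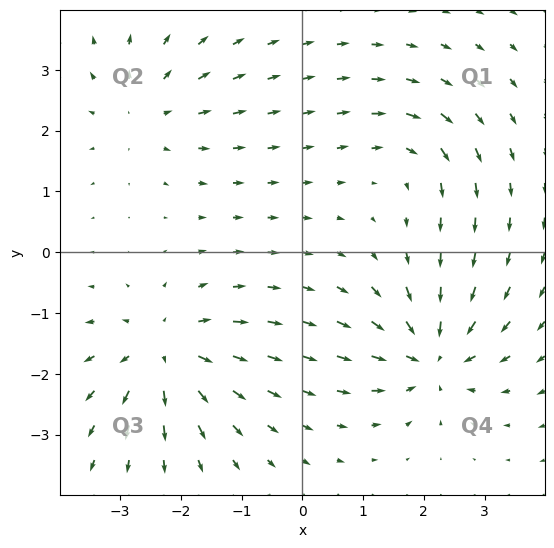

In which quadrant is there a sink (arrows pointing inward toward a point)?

Q4

The sink sits at approximately (2.1, -1.7), which lies in quadrant Q4. The divergence there is about -6, negative as expected for a sink.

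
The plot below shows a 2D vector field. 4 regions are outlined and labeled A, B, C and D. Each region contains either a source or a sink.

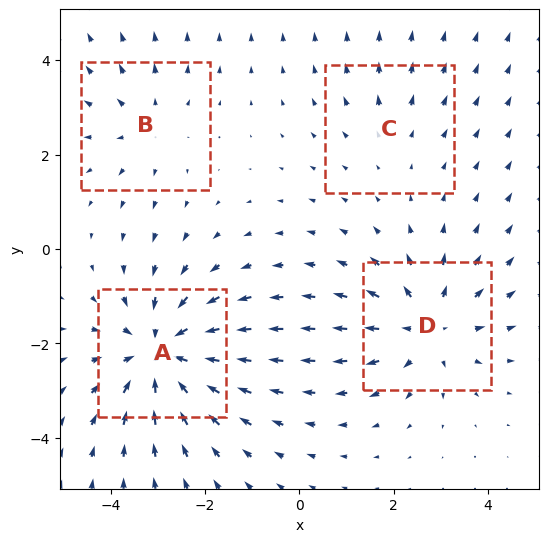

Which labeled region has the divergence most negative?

Divergence at each region's feature centre — A: about -6, B: about +3, C: about +2, D: about +4. Region A is most negative.

A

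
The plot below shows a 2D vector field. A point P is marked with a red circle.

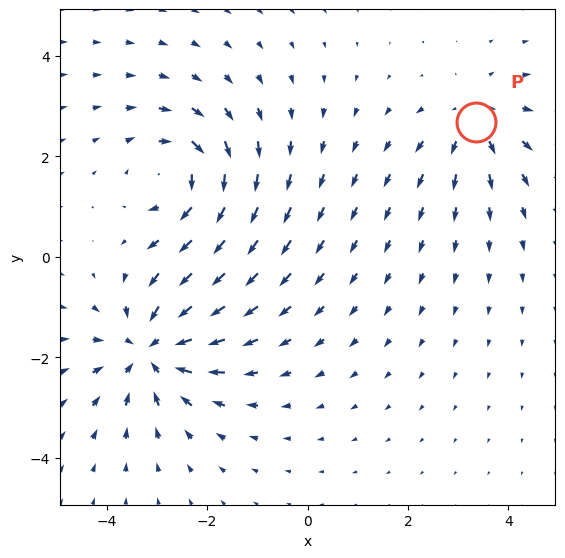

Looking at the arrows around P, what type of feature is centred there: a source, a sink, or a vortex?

At P (3.3, 2.7) the arrows spread outward. Divergence about +3, curl ≈0 — positive divergence with near-zero curl is a source.

source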